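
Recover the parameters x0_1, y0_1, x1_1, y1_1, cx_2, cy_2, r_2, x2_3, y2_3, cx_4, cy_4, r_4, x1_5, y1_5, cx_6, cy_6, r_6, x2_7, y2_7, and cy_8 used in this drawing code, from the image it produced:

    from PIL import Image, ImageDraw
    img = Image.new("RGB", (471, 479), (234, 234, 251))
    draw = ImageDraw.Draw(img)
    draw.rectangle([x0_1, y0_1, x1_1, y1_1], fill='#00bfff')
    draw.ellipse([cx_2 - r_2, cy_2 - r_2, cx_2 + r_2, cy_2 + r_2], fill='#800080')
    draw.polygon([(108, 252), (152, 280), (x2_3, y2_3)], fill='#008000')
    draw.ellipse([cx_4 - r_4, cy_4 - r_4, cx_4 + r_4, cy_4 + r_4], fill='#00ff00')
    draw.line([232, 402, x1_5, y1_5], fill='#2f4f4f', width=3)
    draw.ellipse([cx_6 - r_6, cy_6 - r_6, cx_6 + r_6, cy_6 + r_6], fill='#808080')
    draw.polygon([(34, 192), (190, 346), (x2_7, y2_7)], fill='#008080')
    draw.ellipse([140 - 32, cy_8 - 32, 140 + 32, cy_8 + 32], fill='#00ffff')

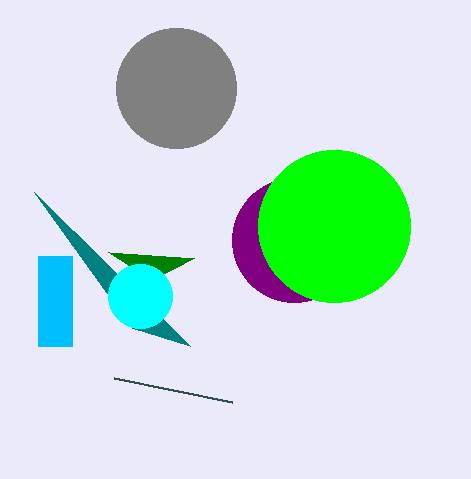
x0_1 = 38, y0_1 = 256, x1_1 = 72, y1_1 = 346, cx_2 = 294, cy_2 = 240, r_2 = 62, x2_3 = 194, y2_3 = 258, cx_4 = 334, cy_4 = 226, r_4 = 76, x1_5 = 114, y1_5 = 378, cx_6 = 176, cy_6 = 88, r_6 = 60, x2_7 = 132, y2_7 = 328, cy_8 = 296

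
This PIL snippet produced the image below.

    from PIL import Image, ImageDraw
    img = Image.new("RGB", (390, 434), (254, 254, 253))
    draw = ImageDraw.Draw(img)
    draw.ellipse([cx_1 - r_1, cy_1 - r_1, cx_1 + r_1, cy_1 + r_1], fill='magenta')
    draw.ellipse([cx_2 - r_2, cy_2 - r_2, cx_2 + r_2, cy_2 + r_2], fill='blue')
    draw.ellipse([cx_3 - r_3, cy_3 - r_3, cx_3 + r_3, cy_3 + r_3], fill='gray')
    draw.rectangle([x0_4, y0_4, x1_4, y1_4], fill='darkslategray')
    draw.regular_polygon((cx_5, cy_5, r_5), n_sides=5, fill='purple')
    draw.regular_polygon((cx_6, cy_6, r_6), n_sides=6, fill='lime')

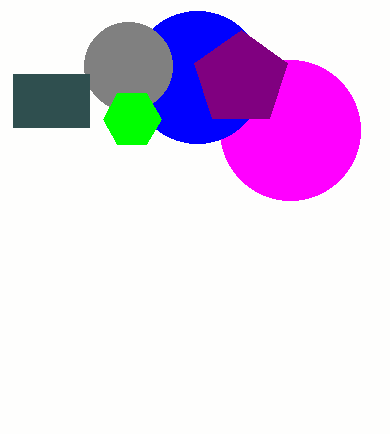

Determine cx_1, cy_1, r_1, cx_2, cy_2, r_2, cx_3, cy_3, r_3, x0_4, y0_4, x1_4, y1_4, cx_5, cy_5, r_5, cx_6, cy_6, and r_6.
cx_1 = 290, cy_1 = 130, r_1 = 70, cx_2 = 197, cy_2 = 77, r_2 = 66, cx_3 = 128, cy_3 = 66, r_3 = 44, x0_4 = 13, y0_4 = 74, x1_4 = 89, y1_4 = 127, cx_5 = 241, cy_5 = 79, r_5 = 49, cx_6 = 132, cy_6 = 119, r_6 = 29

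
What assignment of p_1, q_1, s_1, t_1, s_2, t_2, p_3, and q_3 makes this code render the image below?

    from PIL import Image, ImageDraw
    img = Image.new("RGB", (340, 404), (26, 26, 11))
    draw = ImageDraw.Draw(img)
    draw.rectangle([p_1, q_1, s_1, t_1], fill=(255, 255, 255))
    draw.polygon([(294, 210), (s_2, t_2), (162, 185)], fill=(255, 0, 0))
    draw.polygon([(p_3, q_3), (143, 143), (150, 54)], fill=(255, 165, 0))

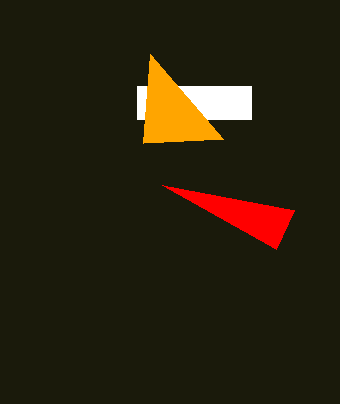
p_1 = 137
q_1 = 86
s_1 = 251
t_1 = 119
s_2 = 276
t_2 = 249
p_3 = 223
q_3 = 139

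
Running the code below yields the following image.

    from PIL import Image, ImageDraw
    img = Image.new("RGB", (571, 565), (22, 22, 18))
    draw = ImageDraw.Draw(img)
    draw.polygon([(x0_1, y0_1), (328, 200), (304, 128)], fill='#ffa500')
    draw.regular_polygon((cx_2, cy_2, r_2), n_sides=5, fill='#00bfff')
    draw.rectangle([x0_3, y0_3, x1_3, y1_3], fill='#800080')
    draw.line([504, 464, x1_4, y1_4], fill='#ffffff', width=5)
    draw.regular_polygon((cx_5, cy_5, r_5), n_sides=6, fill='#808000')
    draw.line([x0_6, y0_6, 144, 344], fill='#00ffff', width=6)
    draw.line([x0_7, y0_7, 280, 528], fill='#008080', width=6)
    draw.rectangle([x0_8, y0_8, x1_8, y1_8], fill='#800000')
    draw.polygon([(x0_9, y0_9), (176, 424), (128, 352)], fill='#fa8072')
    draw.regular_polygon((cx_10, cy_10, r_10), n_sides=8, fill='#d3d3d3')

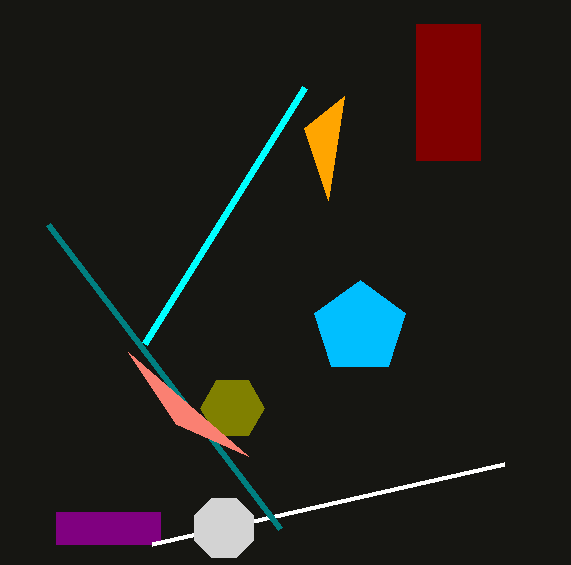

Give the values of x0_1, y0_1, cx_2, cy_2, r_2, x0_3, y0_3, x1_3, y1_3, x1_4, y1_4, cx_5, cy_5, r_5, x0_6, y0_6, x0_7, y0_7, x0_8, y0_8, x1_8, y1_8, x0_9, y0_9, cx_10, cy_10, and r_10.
x0_1 = 344, y0_1 = 96, cx_2 = 360, cy_2 = 328, r_2 = 48, x0_3 = 56, y0_3 = 512, x1_3 = 160, y1_3 = 544, x1_4 = 152, y1_4 = 544, cx_5 = 232, cy_5 = 408, r_5 = 32, x0_6 = 304, y0_6 = 88, x0_7 = 48, y0_7 = 224, x0_8 = 416, y0_8 = 24, x1_8 = 480, y1_8 = 160, x0_9 = 248, y0_9 = 456, cx_10 = 224, cy_10 = 528, r_10 = 32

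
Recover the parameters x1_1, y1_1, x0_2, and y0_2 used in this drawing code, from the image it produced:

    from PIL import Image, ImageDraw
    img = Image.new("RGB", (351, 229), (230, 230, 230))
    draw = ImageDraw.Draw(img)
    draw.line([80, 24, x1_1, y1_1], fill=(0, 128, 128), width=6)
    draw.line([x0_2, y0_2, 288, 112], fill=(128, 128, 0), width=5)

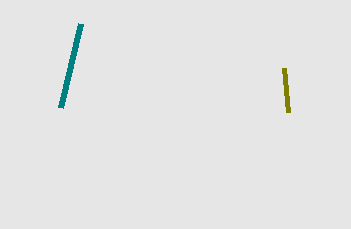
x1_1 = 60
y1_1 = 108
x0_2 = 284
y0_2 = 68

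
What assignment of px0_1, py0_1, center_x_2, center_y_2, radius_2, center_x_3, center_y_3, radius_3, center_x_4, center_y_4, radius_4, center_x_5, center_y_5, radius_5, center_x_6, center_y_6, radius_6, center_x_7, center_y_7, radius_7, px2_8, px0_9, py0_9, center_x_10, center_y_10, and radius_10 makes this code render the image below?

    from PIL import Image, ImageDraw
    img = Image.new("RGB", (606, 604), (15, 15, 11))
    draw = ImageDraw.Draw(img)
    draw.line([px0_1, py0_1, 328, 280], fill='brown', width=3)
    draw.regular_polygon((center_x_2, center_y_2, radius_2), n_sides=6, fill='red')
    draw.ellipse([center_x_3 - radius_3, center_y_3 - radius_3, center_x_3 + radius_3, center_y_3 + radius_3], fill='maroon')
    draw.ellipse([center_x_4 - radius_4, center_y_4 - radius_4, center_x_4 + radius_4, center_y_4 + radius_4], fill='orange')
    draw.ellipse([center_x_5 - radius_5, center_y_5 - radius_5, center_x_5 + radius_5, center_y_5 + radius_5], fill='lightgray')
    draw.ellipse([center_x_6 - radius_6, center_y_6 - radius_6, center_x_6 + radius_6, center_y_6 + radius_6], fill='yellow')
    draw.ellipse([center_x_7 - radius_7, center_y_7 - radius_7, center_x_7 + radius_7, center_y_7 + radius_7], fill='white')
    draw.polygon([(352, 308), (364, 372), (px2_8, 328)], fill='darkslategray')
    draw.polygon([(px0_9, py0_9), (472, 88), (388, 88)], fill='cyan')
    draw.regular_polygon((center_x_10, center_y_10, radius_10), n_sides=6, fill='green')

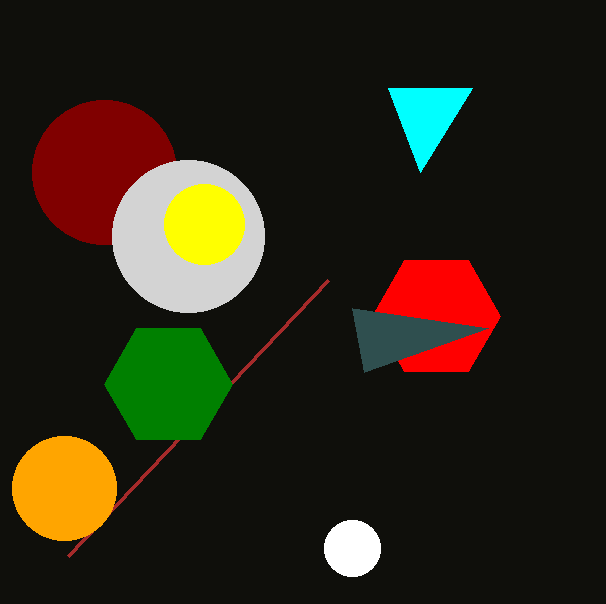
px0_1 = 68, py0_1 = 556, center_x_2 = 436, center_y_2 = 316, radius_2 = 64, center_x_3 = 104, center_y_3 = 172, radius_3 = 72, center_x_4 = 64, center_y_4 = 488, radius_4 = 52, center_x_5 = 188, center_y_5 = 236, radius_5 = 76, center_x_6 = 204, center_y_6 = 224, radius_6 = 40, center_x_7 = 352, center_y_7 = 548, radius_7 = 28, px2_8 = 488, px0_9 = 420, py0_9 = 172, center_x_10 = 168, center_y_10 = 384, radius_10 = 64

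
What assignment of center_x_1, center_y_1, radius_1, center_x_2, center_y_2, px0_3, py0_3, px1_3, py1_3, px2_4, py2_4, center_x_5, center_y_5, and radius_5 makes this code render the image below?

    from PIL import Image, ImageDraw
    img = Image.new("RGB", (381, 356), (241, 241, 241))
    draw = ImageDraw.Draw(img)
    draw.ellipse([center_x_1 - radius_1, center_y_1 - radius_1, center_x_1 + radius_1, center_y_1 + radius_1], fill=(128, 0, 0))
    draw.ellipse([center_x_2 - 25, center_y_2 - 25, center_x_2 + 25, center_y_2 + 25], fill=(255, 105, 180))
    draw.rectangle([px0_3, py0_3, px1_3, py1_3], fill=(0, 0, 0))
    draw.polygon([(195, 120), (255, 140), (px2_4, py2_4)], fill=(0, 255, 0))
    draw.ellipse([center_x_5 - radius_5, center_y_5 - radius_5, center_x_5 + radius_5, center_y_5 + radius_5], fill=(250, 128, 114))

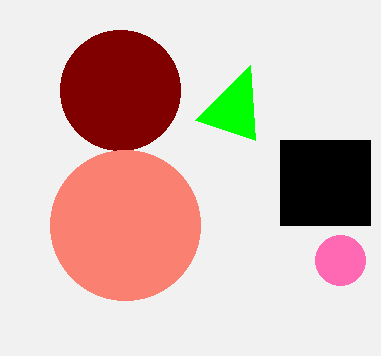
center_x_1 = 120, center_y_1 = 90, radius_1 = 60, center_x_2 = 340, center_y_2 = 260, px0_3 = 280, py0_3 = 140, px1_3 = 370, py1_3 = 225, px2_4 = 250, py2_4 = 65, center_x_5 = 125, center_y_5 = 225, radius_5 = 75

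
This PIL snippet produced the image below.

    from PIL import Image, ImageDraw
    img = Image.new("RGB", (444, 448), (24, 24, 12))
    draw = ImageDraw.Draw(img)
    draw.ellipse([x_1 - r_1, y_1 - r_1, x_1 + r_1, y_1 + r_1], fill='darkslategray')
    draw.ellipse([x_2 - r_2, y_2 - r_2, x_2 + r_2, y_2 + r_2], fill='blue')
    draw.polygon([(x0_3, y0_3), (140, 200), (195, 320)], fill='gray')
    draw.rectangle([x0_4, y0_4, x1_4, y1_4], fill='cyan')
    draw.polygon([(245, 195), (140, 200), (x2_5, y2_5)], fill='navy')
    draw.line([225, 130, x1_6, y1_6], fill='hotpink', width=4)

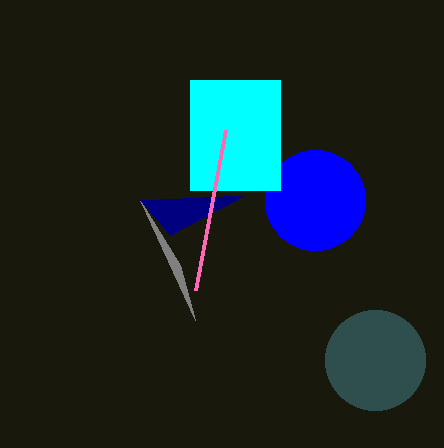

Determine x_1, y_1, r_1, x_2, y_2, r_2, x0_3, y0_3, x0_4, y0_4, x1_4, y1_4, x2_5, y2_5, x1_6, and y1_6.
x_1 = 375
y_1 = 360
r_1 = 50
x_2 = 315
y_2 = 200
r_2 = 50
x0_3 = 180
y0_3 = 265
x0_4 = 190
y0_4 = 80
x1_4 = 280
y1_4 = 190
x2_5 = 170
y2_5 = 235
x1_6 = 195
y1_6 = 290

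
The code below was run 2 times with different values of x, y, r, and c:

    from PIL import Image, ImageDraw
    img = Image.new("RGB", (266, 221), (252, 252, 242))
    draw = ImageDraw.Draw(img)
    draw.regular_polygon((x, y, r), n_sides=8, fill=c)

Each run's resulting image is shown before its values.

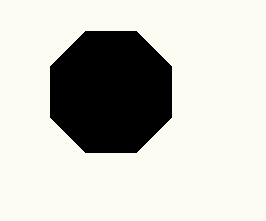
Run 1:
x = 111, y = 92, r = 66, c = 'black'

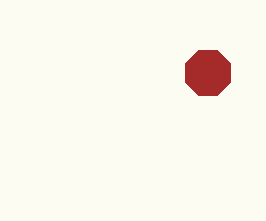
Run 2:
x = 208, y = 73, r = 24, c = 'brown'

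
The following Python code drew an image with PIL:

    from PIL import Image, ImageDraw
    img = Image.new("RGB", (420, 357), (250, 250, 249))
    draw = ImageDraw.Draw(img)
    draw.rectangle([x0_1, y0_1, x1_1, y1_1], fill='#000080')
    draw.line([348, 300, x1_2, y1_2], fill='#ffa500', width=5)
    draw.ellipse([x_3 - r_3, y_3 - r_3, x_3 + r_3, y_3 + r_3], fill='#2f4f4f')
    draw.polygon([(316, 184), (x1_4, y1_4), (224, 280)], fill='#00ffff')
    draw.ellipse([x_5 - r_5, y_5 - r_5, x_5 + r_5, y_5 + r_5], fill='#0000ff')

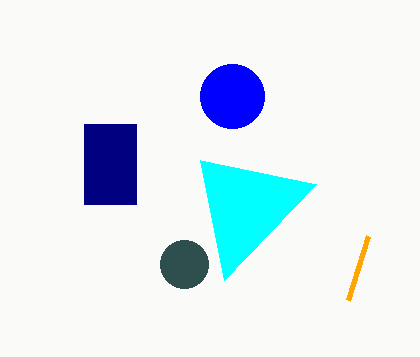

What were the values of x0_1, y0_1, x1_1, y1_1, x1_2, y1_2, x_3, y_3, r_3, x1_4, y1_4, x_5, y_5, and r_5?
x0_1 = 84
y0_1 = 124
x1_1 = 136
y1_1 = 204
x1_2 = 368
y1_2 = 236
x_3 = 184
y_3 = 264
r_3 = 24
x1_4 = 200
y1_4 = 160
x_5 = 232
y_5 = 96
r_5 = 32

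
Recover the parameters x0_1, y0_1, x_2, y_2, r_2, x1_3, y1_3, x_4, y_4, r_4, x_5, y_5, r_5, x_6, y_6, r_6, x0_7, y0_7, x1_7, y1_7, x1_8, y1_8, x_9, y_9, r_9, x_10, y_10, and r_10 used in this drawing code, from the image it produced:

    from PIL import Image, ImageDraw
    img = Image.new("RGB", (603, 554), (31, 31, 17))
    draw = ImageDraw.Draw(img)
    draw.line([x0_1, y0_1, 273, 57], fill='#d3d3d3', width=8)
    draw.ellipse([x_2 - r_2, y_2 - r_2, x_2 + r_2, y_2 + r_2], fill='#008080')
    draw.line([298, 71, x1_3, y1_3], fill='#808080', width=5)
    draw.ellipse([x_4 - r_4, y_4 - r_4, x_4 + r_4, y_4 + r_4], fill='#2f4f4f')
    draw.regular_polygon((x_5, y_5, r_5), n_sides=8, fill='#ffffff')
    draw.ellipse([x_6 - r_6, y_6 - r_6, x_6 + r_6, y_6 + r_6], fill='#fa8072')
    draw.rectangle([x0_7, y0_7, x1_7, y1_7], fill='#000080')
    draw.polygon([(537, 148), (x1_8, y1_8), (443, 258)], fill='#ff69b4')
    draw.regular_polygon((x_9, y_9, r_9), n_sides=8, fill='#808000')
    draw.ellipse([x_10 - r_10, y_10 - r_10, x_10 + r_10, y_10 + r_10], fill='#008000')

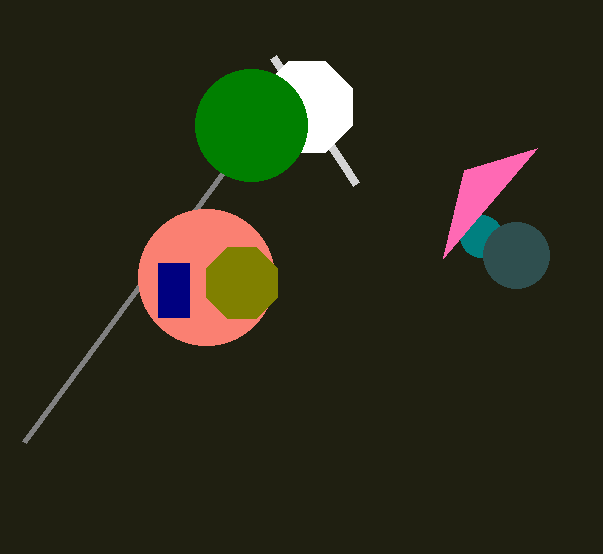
x0_1 = 356
y0_1 = 184
x_2 = 481
y_2 = 236
r_2 = 21
x1_3 = 24
y1_3 = 442
x_4 = 516
y_4 = 255
r_4 = 33
x_5 = 307
y_5 = 107
r_5 = 49
x_6 = 206
y_6 = 277
r_6 = 68
x0_7 = 158
y0_7 = 263
x1_7 = 189
y1_7 = 317
x1_8 = 464
y1_8 = 170
x_9 = 242
y_9 = 283
r_9 = 38
x_10 = 251
y_10 = 125
r_10 = 56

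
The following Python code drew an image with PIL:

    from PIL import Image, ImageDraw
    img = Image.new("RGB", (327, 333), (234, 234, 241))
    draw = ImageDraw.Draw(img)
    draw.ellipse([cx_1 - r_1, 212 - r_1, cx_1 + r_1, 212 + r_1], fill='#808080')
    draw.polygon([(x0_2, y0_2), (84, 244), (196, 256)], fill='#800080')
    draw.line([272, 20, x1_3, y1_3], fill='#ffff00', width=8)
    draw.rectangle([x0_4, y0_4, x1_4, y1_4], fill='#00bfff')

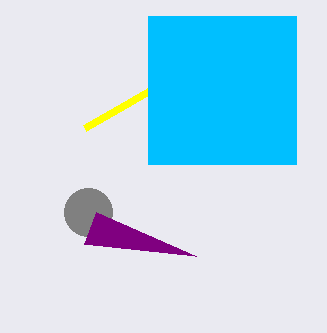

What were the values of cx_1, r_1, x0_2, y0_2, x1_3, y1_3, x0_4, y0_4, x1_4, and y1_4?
cx_1 = 88; r_1 = 24; x0_2 = 96; y0_2 = 212; x1_3 = 84; y1_3 = 128; x0_4 = 148; y0_4 = 16; x1_4 = 296; y1_4 = 164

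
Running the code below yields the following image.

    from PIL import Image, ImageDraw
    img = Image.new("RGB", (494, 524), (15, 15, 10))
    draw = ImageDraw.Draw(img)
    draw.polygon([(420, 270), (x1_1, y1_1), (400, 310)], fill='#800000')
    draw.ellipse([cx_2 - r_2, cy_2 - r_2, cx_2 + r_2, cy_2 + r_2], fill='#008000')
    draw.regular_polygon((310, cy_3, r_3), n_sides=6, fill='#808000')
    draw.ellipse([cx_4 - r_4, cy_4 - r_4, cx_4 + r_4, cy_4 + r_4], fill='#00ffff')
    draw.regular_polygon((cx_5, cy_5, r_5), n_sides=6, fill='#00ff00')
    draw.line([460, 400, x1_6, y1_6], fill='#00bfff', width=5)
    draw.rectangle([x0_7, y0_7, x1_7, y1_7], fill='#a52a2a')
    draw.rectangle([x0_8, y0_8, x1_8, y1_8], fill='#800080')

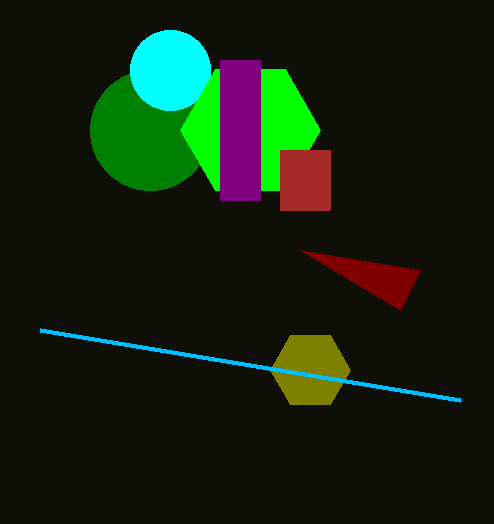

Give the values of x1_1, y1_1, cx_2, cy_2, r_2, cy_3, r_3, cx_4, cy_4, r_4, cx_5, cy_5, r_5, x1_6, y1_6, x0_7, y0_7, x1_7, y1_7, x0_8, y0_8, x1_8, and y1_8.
x1_1 = 300; y1_1 = 250; cx_2 = 150; cy_2 = 130; r_2 = 60; cy_3 = 370; r_3 = 40; cx_4 = 170; cy_4 = 70; r_4 = 40; cx_5 = 250; cy_5 = 130; r_5 = 70; x1_6 = 40; y1_6 = 330; x0_7 = 280; y0_7 = 150; x1_7 = 330; y1_7 = 210; x0_8 = 220; y0_8 = 60; x1_8 = 260; y1_8 = 200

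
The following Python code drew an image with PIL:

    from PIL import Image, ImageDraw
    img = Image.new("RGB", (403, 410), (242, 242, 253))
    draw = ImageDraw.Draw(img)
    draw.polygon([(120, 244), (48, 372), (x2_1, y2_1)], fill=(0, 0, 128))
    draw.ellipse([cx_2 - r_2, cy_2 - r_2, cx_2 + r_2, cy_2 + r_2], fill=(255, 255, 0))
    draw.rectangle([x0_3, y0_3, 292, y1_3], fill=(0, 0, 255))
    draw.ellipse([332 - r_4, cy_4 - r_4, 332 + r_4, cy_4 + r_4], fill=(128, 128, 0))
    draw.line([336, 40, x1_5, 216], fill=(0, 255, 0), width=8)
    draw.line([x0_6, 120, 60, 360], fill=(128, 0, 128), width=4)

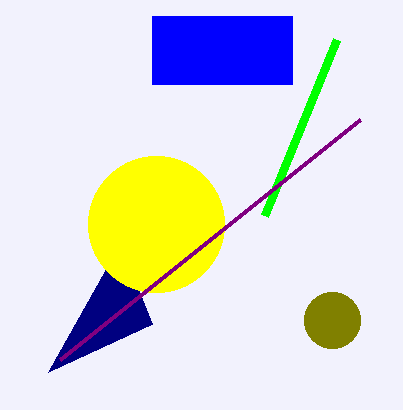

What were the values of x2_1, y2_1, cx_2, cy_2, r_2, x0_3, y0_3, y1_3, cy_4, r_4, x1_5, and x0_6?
x2_1 = 152
y2_1 = 324
cx_2 = 156
cy_2 = 224
r_2 = 68
x0_3 = 152
y0_3 = 16
y1_3 = 84
cy_4 = 320
r_4 = 28
x1_5 = 264
x0_6 = 360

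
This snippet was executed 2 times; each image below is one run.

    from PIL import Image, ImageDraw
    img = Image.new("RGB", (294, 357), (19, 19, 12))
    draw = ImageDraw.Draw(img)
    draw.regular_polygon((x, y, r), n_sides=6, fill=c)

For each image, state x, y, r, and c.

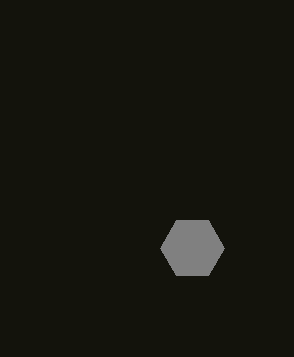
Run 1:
x = 192; y = 248; r = 32; c = 'gray'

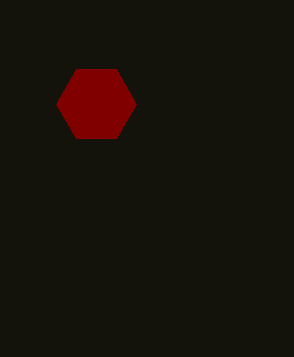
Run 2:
x = 96; y = 104; r = 40; c = 'maroon'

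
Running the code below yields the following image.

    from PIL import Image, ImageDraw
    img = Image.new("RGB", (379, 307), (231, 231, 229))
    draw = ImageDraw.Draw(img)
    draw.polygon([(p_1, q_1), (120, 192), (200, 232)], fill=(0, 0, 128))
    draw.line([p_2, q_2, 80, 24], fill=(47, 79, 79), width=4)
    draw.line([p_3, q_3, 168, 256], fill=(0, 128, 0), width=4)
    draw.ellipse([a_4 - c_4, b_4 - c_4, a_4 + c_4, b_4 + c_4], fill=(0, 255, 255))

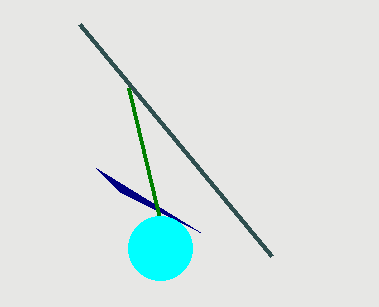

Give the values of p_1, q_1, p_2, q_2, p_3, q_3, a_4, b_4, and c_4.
p_1 = 96
q_1 = 168
p_2 = 272
q_2 = 256
p_3 = 128
q_3 = 88
a_4 = 160
b_4 = 248
c_4 = 32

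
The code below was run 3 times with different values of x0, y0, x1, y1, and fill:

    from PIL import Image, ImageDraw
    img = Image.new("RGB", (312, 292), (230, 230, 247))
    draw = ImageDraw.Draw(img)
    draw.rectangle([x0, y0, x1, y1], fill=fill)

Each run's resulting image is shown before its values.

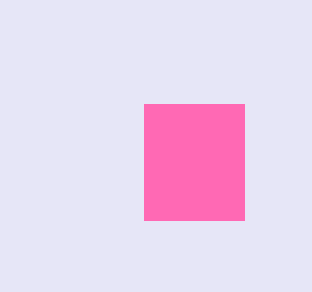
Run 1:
x0 = 144, y0 = 104, x1 = 244, y1 = 220, fill = 'hotpink'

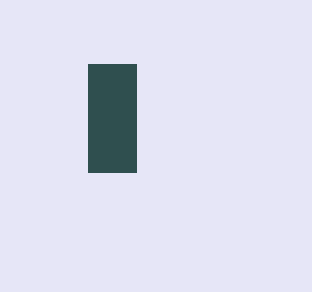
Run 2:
x0 = 88
y0 = 64
x1 = 136
y1 = 172
fill = 'darkslategray'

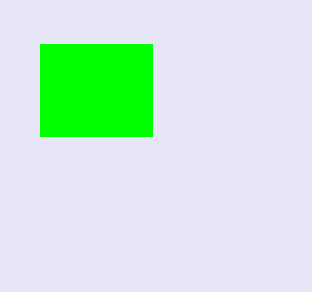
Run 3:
x0 = 40, y0 = 44, x1 = 152, y1 = 136, fill = 'lime'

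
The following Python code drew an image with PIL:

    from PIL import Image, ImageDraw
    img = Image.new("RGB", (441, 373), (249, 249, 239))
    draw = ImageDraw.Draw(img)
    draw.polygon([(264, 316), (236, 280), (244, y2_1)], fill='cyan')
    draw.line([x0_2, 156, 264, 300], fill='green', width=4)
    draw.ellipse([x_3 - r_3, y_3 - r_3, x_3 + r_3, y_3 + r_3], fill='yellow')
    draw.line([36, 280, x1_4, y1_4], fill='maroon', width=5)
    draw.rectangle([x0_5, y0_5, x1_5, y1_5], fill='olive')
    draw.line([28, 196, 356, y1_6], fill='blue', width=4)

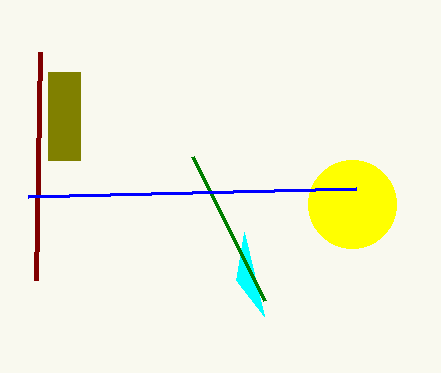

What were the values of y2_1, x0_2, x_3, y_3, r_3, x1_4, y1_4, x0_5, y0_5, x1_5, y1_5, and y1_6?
y2_1 = 232
x0_2 = 192
x_3 = 352
y_3 = 204
r_3 = 44
x1_4 = 40
y1_4 = 52
x0_5 = 48
y0_5 = 72
x1_5 = 80
y1_5 = 160
y1_6 = 188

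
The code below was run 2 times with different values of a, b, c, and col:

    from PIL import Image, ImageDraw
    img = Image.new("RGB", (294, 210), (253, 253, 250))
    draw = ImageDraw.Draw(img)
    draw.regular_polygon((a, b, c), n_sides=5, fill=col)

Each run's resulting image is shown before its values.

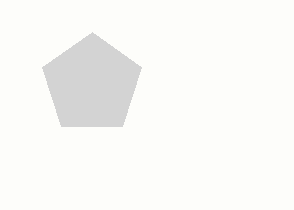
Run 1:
a = 92
b = 84
c = 52
col = 'lightgray'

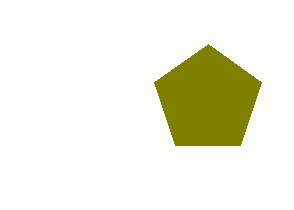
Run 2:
a = 208
b = 100
c = 56
col = 'olive'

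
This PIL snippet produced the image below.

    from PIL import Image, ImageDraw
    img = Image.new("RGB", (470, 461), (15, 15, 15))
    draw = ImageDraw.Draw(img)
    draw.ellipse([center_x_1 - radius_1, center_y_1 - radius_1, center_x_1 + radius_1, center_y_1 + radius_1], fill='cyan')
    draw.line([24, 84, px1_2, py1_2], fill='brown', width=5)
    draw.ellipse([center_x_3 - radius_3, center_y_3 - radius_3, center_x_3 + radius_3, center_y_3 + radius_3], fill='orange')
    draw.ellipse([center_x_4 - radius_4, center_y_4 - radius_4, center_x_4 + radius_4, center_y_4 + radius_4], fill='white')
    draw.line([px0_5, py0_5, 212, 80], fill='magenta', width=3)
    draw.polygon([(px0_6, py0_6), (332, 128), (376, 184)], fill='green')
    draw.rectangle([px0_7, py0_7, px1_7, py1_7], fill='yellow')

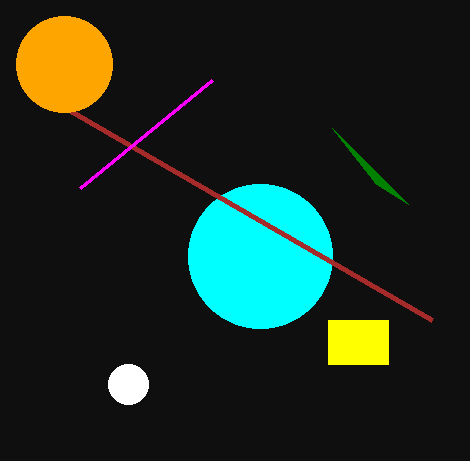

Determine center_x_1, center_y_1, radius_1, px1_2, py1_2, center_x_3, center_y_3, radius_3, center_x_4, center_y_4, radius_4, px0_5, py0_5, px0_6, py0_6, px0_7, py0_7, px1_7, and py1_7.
center_x_1 = 260; center_y_1 = 256; radius_1 = 72; px1_2 = 432; py1_2 = 320; center_x_3 = 64; center_y_3 = 64; radius_3 = 48; center_x_4 = 128; center_y_4 = 384; radius_4 = 20; px0_5 = 80; py0_5 = 188; px0_6 = 408; py0_6 = 204; px0_7 = 328; py0_7 = 320; px1_7 = 388; py1_7 = 364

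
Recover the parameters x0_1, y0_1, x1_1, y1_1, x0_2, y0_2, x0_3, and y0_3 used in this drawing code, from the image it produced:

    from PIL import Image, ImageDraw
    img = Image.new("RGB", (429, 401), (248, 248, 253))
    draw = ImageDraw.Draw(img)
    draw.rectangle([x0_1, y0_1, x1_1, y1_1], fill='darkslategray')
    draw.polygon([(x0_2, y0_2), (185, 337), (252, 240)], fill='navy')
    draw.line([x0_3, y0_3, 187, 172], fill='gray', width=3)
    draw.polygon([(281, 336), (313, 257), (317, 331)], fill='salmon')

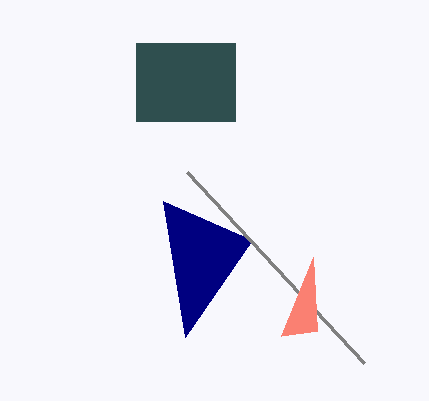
x0_1 = 136; y0_1 = 43; x1_1 = 235; y1_1 = 121; x0_2 = 163; y0_2 = 201; x0_3 = 364; y0_3 = 363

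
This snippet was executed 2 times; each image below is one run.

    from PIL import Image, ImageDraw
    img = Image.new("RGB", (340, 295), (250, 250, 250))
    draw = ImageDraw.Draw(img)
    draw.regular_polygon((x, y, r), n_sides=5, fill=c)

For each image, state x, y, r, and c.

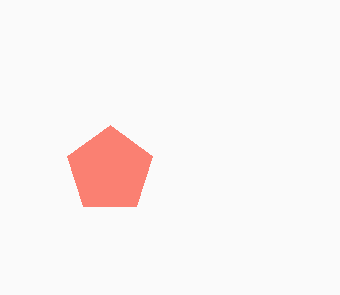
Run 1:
x = 110, y = 170, r = 45, c = 'salmon'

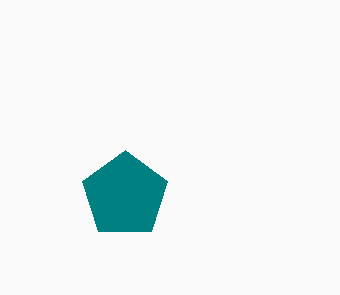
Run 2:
x = 125; y = 195; r = 45; c = 'teal'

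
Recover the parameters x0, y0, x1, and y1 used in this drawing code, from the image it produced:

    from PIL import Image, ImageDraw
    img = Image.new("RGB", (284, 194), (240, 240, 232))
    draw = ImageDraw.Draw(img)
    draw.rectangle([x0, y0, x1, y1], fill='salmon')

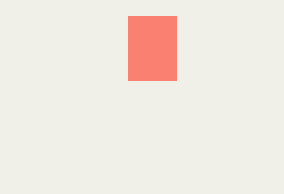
x0 = 128
y0 = 16
x1 = 176
y1 = 80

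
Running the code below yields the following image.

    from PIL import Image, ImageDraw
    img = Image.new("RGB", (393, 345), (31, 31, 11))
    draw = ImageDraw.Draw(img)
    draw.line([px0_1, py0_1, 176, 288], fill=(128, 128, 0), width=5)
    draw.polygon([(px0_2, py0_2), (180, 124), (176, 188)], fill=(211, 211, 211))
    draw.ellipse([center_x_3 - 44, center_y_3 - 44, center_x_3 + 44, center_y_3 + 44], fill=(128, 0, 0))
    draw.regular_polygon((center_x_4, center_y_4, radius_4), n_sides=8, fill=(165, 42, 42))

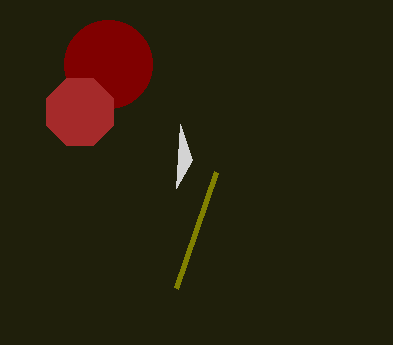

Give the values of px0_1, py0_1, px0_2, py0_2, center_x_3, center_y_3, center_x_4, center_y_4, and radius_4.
px0_1 = 216
py0_1 = 172
px0_2 = 192
py0_2 = 160
center_x_3 = 108
center_y_3 = 64
center_x_4 = 80
center_y_4 = 112
radius_4 = 36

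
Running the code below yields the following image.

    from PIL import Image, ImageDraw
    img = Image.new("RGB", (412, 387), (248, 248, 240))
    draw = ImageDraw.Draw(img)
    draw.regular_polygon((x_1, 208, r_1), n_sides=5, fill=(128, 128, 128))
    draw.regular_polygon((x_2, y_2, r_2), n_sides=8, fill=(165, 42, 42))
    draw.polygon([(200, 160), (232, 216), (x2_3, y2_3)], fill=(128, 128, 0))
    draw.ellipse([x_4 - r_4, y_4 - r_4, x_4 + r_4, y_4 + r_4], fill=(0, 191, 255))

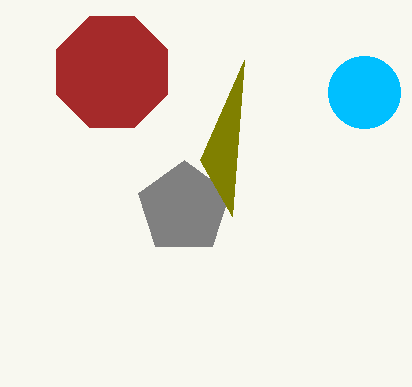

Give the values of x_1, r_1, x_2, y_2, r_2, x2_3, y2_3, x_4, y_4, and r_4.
x_1 = 184
r_1 = 48
x_2 = 112
y_2 = 72
r_2 = 60
x2_3 = 244
y2_3 = 60
x_4 = 364
y_4 = 92
r_4 = 36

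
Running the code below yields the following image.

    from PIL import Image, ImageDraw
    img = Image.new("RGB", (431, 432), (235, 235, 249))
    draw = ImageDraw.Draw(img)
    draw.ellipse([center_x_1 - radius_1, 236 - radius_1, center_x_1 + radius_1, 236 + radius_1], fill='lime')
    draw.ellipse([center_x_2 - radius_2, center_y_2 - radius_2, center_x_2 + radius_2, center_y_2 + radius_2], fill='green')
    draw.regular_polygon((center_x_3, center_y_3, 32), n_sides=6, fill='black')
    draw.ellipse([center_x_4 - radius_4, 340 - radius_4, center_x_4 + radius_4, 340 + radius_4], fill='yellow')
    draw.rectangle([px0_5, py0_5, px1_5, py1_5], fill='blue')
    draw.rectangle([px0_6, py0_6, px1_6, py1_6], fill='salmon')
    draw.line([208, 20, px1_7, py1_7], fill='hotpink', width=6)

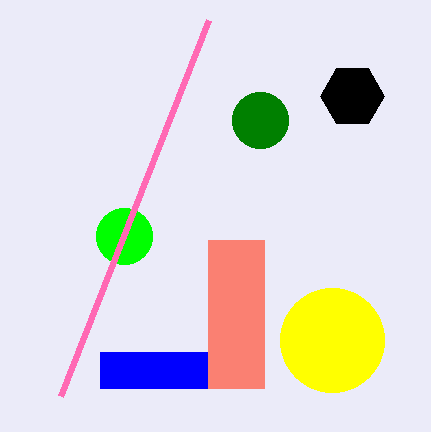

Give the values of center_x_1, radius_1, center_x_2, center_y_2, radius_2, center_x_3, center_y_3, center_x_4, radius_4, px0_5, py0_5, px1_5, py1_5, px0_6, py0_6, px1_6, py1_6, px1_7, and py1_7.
center_x_1 = 124
radius_1 = 28
center_x_2 = 260
center_y_2 = 120
radius_2 = 28
center_x_3 = 352
center_y_3 = 96
center_x_4 = 332
radius_4 = 52
px0_5 = 100
py0_5 = 352
px1_5 = 208
py1_5 = 388
px0_6 = 208
py0_6 = 240
px1_6 = 264
py1_6 = 388
px1_7 = 60
py1_7 = 396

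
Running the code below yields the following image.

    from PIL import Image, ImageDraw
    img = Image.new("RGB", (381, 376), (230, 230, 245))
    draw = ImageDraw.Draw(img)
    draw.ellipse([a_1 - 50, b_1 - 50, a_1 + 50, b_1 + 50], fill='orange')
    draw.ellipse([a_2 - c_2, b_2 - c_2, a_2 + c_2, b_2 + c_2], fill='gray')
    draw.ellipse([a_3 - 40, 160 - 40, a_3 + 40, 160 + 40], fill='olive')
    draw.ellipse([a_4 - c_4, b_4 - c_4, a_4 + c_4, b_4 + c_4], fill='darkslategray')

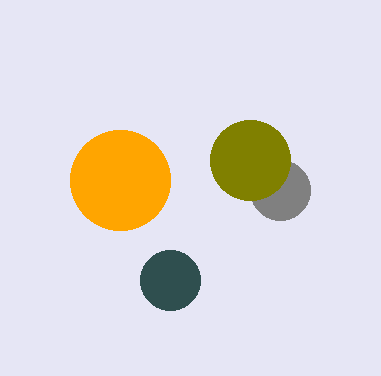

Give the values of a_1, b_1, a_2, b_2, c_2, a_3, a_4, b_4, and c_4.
a_1 = 120
b_1 = 180
a_2 = 280
b_2 = 190
c_2 = 30
a_3 = 250
a_4 = 170
b_4 = 280
c_4 = 30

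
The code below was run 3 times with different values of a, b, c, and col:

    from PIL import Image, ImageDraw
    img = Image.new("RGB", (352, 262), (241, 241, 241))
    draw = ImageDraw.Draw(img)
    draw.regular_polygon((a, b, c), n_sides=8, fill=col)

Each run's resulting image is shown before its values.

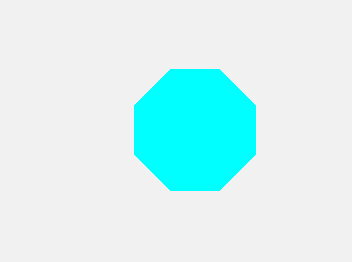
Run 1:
a = 195
b = 130
c = 65
col = 'cyan'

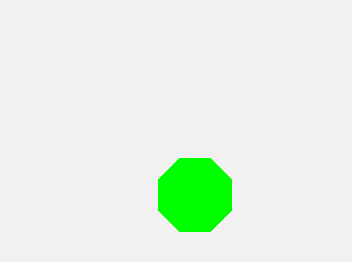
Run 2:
a = 195, b = 195, c = 40, col = 'lime'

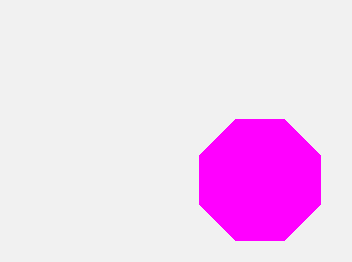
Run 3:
a = 260; b = 180; c = 65; col = 'magenta'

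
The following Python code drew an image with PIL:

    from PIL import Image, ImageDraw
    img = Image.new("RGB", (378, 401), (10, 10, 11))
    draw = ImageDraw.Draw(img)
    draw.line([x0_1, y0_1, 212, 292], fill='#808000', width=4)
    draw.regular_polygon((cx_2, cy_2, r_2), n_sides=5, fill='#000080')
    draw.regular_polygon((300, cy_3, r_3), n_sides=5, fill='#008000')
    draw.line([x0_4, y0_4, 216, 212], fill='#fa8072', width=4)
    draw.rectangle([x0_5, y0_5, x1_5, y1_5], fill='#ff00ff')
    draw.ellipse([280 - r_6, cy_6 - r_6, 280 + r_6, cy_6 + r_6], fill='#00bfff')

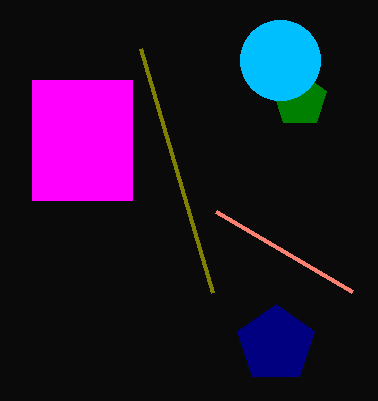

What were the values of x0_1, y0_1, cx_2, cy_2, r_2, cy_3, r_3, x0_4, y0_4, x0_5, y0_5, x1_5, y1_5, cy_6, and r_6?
x0_1 = 140; y0_1 = 48; cx_2 = 276; cy_2 = 344; r_2 = 40; cy_3 = 100; r_3 = 28; x0_4 = 352; y0_4 = 292; x0_5 = 32; y0_5 = 80; x1_5 = 132; y1_5 = 200; cy_6 = 60; r_6 = 40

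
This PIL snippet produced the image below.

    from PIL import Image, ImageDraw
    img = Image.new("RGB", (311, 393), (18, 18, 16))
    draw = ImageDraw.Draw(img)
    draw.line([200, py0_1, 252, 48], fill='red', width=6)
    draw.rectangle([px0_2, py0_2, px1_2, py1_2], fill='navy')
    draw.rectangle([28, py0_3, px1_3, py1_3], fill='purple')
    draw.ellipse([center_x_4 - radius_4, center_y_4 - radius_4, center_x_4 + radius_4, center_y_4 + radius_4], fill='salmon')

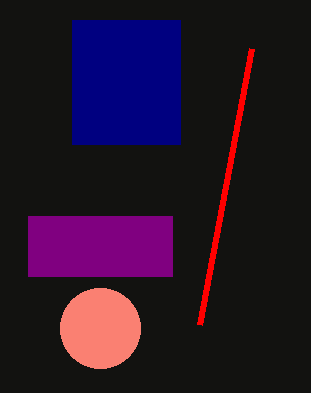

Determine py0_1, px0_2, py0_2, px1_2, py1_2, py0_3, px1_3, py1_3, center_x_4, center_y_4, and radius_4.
py0_1 = 324
px0_2 = 72
py0_2 = 20
px1_2 = 180
py1_2 = 144
py0_3 = 216
px1_3 = 172
py1_3 = 276
center_x_4 = 100
center_y_4 = 328
radius_4 = 40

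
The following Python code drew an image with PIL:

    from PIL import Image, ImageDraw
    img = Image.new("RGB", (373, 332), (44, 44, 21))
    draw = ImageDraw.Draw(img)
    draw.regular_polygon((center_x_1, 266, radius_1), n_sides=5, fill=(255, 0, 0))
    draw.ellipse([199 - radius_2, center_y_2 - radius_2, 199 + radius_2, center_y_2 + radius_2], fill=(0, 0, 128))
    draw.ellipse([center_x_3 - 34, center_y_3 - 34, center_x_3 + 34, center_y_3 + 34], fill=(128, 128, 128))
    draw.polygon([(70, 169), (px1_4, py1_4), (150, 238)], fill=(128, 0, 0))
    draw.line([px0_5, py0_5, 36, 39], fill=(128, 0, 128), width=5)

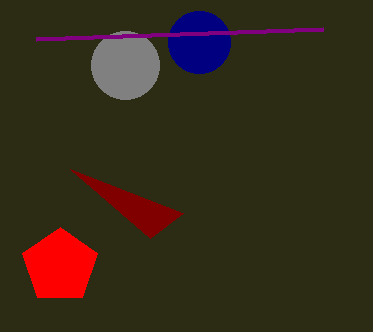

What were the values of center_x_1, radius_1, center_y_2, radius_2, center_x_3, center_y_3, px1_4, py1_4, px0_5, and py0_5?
center_x_1 = 60
radius_1 = 39
center_y_2 = 42
radius_2 = 31
center_x_3 = 125
center_y_3 = 65
px1_4 = 183
py1_4 = 213
px0_5 = 323
py0_5 = 29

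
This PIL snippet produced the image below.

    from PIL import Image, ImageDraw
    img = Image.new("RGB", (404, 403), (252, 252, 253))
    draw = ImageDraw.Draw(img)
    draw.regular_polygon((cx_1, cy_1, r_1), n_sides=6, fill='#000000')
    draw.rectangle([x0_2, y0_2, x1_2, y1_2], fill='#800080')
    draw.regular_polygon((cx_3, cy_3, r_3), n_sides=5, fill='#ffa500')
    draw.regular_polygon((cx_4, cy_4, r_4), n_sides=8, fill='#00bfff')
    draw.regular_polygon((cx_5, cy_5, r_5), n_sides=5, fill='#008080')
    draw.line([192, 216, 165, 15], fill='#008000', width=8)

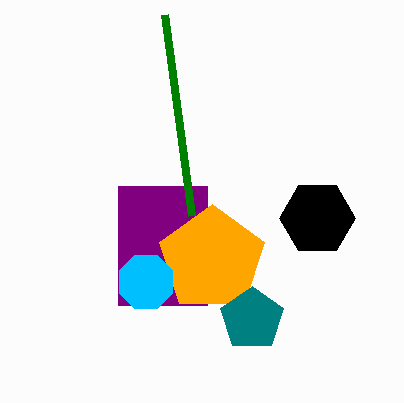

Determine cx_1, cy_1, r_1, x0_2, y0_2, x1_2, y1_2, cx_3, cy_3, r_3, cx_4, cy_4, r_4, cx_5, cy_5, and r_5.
cx_1 = 317
cy_1 = 218
r_1 = 38
x0_2 = 118
y0_2 = 186
x1_2 = 207
y1_2 = 305
cx_3 = 212
cy_3 = 259
r_3 = 55
cx_4 = 146
cy_4 = 282
r_4 = 29
cx_5 = 252
cy_5 = 319
r_5 = 33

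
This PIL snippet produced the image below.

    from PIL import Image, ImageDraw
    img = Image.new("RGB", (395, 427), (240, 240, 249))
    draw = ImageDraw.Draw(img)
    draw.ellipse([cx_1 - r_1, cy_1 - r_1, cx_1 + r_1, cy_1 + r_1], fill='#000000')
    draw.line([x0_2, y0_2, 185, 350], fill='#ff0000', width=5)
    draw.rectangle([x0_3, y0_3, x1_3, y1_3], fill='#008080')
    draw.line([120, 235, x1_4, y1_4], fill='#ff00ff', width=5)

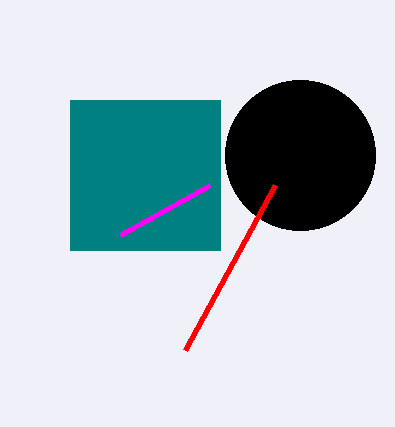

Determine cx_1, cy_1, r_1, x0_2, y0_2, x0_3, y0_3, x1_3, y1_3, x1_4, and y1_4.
cx_1 = 300
cy_1 = 155
r_1 = 75
x0_2 = 275
y0_2 = 185
x0_3 = 70
y0_3 = 100
x1_3 = 220
y1_3 = 250
x1_4 = 210
y1_4 = 185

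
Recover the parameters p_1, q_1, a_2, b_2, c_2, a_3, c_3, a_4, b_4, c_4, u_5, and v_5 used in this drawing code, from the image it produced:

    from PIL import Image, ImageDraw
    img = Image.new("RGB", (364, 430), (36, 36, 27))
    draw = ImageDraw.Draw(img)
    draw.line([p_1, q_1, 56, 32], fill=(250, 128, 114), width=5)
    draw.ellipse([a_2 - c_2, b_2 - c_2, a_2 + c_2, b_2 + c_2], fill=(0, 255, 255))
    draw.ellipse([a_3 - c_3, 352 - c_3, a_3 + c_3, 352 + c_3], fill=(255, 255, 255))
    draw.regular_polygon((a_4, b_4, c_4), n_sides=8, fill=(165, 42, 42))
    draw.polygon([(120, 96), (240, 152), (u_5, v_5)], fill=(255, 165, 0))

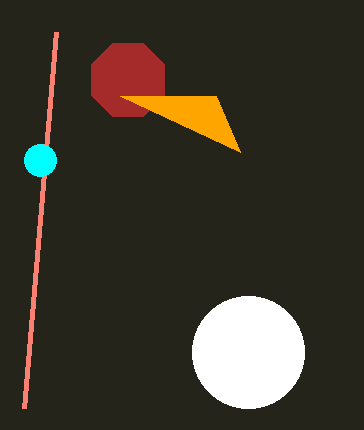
p_1 = 24, q_1 = 408, a_2 = 40, b_2 = 160, c_2 = 16, a_3 = 248, c_3 = 56, a_4 = 128, b_4 = 80, c_4 = 40, u_5 = 216, v_5 = 96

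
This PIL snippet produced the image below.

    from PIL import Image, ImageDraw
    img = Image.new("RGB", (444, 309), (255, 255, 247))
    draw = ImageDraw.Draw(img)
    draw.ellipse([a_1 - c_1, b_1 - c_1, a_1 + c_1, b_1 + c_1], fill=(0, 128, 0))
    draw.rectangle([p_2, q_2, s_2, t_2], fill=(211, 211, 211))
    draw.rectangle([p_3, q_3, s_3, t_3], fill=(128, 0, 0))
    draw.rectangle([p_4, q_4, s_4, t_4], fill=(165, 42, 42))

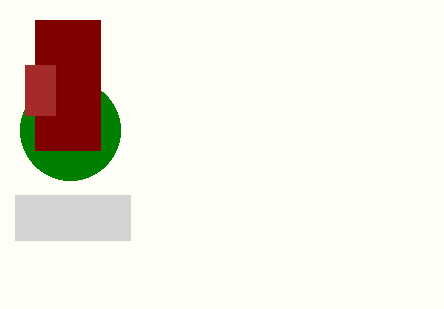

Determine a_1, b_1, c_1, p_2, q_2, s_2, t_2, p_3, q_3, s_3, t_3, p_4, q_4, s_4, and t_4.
a_1 = 70, b_1 = 130, c_1 = 50, p_2 = 15, q_2 = 195, s_2 = 130, t_2 = 240, p_3 = 35, q_3 = 20, s_3 = 100, t_3 = 150, p_4 = 25, q_4 = 65, s_4 = 55, t_4 = 115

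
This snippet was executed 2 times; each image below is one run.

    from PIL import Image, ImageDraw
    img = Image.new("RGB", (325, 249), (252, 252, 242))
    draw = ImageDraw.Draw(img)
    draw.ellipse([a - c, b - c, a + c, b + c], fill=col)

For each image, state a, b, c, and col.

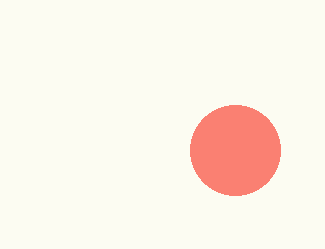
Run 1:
a = 235
b = 150
c = 45
col = 'salmon'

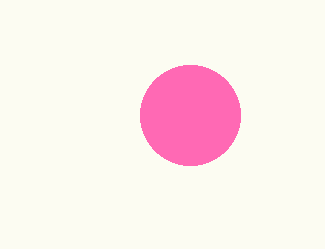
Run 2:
a = 190; b = 115; c = 50; col = 'hotpink'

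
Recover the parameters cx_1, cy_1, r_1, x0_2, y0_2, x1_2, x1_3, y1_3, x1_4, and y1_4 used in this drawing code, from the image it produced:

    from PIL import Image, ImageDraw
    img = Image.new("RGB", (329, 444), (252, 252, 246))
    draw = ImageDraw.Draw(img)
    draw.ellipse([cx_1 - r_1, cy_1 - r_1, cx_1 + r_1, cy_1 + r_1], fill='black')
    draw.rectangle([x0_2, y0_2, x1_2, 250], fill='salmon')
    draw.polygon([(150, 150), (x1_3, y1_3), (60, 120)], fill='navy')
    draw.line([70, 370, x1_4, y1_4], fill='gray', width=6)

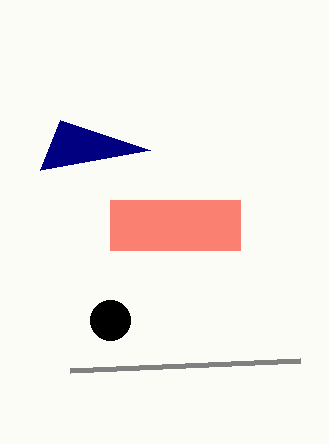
cx_1 = 110
cy_1 = 320
r_1 = 20
x0_2 = 110
y0_2 = 200
x1_2 = 240
x1_3 = 40
y1_3 = 170
x1_4 = 300
y1_4 = 360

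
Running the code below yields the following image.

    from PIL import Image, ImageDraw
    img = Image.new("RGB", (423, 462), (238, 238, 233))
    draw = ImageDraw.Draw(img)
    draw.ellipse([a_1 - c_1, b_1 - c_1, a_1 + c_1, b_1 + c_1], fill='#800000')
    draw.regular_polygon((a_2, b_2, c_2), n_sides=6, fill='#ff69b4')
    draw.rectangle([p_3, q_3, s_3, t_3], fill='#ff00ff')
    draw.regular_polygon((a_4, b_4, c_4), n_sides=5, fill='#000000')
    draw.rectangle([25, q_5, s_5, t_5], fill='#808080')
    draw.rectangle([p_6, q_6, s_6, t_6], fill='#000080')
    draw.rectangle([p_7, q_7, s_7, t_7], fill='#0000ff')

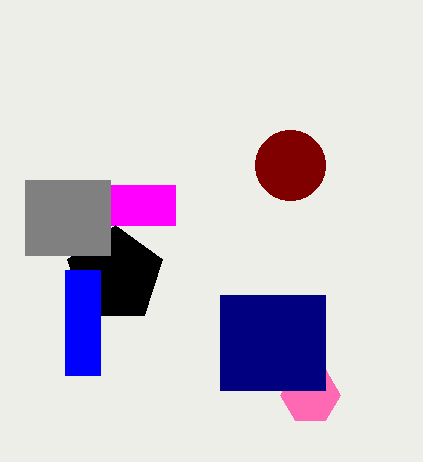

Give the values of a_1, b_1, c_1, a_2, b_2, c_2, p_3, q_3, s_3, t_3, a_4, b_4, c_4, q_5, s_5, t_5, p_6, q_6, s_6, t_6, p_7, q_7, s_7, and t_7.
a_1 = 290, b_1 = 165, c_1 = 35, a_2 = 310, b_2 = 395, c_2 = 30, p_3 = 25, q_3 = 185, s_3 = 175, t_3 = 225, a_4 = 115, b_4 = 275, c_4 = 50, q_5 = 180, s_5 = 110, t_5 = 255, p_6 = 220, q_6 = 295, s_6 = 325, t_6 = 390, p_7 = 65, q_7 = 270, s_7 = 100, t_7 = 375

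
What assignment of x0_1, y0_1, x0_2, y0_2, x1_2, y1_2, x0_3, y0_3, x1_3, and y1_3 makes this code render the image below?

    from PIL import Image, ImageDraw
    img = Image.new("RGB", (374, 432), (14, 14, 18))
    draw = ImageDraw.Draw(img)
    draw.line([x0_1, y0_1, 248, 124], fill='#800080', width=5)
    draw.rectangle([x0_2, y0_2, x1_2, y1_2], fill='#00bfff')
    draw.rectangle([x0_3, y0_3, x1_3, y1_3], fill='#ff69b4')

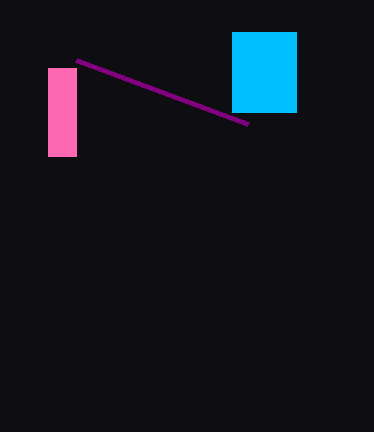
x0_1 = 76, y0_1 = 60, x0_2 = 232, y0_2 = 32, x1_2 = 296, y1_2 = 112, x0_3 = 48, y0_3 = 68, x1_3 = 76, y1_3 = 156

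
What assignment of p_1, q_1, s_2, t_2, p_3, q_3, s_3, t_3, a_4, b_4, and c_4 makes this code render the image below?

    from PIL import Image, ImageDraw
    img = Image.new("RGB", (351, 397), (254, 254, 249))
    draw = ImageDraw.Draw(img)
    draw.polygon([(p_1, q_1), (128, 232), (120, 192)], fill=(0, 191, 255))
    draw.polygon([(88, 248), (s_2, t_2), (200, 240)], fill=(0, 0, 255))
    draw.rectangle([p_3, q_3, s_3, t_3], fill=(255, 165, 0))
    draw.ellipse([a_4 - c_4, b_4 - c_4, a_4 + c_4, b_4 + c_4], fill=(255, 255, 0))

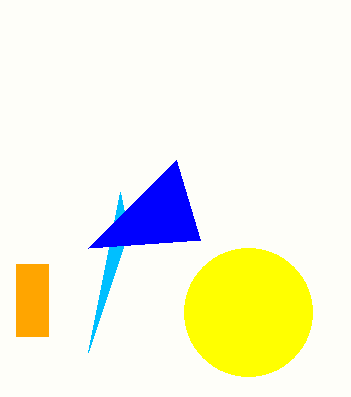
p_1 = 88; q_1 = 352; s_2 = 176; t_2 = 160; p_3 = 16; q_3 = 264; s_3 = 48; t_3 = 336; a_4 = 248; b_4 = 312; c_4 = 64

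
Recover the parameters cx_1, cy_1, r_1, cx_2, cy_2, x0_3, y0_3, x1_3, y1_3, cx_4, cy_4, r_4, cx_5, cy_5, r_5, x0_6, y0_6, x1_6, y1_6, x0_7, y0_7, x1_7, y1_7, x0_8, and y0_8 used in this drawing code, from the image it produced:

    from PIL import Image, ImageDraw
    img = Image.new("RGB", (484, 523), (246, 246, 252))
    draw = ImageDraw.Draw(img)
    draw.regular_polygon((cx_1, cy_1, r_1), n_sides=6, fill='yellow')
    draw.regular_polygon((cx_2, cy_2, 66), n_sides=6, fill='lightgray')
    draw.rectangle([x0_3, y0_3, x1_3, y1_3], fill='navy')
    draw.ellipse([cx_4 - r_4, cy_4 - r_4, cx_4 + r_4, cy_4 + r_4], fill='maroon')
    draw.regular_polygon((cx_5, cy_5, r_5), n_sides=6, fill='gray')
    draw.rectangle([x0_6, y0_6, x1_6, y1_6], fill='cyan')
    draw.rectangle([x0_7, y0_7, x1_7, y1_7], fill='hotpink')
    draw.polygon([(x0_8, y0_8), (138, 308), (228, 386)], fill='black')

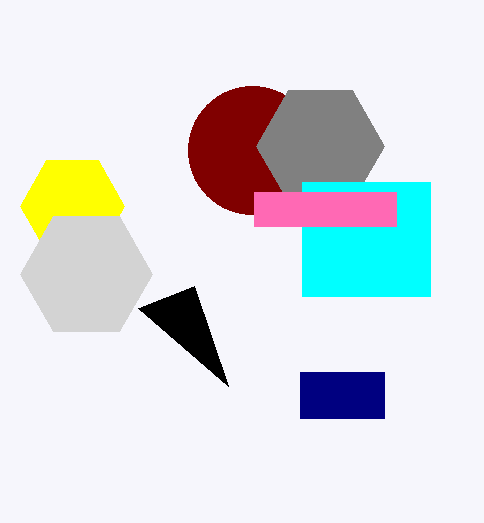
cx_1 = 72, cy_1 = 206, r_1 = 52, cx_2 = 86, cy_2 = 274, x0_3 = 300, y0_3 = 372, x1_3 = 384, y1_3 = 418, cx_4 = 252, cy_4 = 150, r_4 = 64, cx_5 = 320, cy_5 = 146, r_5 = 64, x0_6 = 302, y0_6 = 182, x1_6 = 430, y1_6 = 296, x0_7 = 254, y0_7 = 192, x1_7 = 396, y1_7 = 226, x0_8 = 194, y0_8 = 286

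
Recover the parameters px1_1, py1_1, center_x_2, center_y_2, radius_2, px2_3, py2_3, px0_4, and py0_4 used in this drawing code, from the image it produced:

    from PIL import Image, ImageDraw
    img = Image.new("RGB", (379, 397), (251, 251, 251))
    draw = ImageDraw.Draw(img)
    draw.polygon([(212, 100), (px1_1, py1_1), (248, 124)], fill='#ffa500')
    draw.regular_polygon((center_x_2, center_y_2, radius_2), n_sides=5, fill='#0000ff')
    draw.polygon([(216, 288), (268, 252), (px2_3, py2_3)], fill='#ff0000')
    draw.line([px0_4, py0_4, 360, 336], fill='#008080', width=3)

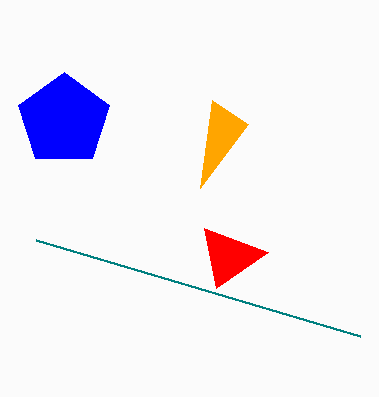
px1_1 = 200; py1_1 = 188; center_x_2 = 64; center_y_2 = 120; radius_2 = 48; px2_3 = 204; py2_3 = 228; px0_4 = 36; py0_4 = 240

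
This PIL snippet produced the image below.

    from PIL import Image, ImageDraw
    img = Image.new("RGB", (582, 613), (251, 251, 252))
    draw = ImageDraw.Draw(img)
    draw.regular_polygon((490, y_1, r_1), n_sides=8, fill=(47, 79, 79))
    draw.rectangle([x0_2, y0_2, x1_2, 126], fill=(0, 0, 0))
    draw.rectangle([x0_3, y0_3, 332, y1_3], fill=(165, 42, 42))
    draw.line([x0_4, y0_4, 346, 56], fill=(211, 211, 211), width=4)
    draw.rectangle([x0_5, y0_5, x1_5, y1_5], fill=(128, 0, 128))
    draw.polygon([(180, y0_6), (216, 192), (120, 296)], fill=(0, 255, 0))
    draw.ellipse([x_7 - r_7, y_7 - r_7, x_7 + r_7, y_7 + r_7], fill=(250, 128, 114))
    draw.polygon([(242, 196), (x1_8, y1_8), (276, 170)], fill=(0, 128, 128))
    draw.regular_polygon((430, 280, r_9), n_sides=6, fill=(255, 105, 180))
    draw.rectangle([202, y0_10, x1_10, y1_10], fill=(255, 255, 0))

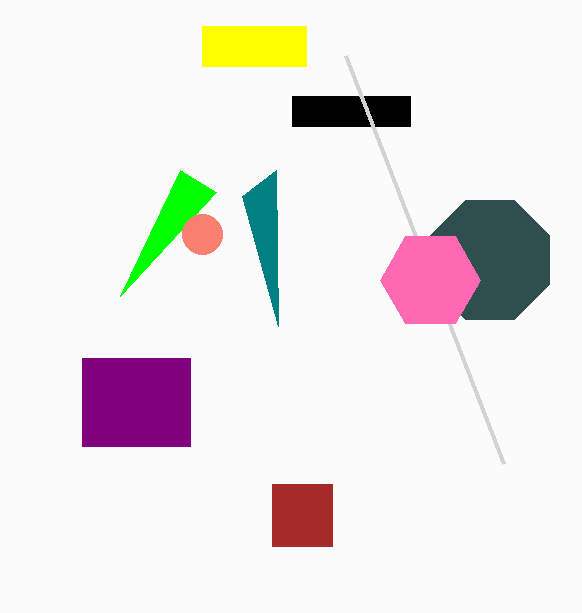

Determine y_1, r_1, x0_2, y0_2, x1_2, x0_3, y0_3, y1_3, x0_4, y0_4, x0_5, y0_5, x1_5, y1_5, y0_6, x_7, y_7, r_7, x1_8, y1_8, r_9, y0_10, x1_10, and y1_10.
y_1 = 260
r_1 = 64
x0_2 = 292
y0_2 = 96
x1_2 = 410
x0_3 = 272
y0_3 = 484
y1_3 = 546
x0_4 = 504
y0_4 = 464
x0_5 = 82
y0_5 = 358
x1_5 = 190
y1_5 = 446
y0_6 = 170
x_7 = 202
y_7 = 234
r_7 = 20
x1_8 = 278
y1_8 = 326
r_9 = 50
y0_10 = 26
x1_10 = 306
y1_10 = 66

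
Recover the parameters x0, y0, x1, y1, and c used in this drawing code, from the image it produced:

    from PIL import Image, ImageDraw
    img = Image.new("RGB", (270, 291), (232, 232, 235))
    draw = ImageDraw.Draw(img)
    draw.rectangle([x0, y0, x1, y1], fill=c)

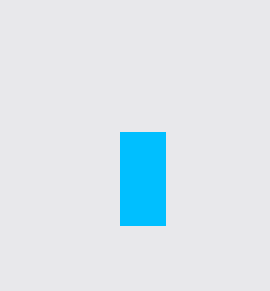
x0 = 120, y0 = 132, x1 = 165, y1 = 225, c = 'deepskyblue'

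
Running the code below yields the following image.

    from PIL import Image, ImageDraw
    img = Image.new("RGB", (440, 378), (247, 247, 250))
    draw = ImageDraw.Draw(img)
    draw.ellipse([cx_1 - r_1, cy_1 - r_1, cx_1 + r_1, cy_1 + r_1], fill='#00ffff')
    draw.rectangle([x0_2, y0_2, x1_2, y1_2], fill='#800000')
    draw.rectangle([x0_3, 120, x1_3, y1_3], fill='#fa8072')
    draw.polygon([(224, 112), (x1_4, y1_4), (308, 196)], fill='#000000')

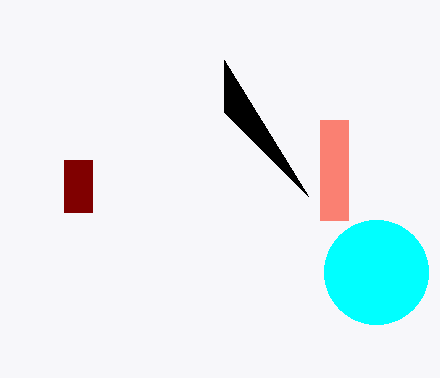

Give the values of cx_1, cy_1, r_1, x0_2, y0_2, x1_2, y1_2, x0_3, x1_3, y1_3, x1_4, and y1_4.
cx_1 = 376; cy_1 = 272; r_1 = 52; x0_2 = 64; y0_2 = 160; x1_2 = 92; y1_2 = 212; x0_3 = 320; x1_3 = 348; y1_3 = 220; x1_4 = 224; y1_4 = 60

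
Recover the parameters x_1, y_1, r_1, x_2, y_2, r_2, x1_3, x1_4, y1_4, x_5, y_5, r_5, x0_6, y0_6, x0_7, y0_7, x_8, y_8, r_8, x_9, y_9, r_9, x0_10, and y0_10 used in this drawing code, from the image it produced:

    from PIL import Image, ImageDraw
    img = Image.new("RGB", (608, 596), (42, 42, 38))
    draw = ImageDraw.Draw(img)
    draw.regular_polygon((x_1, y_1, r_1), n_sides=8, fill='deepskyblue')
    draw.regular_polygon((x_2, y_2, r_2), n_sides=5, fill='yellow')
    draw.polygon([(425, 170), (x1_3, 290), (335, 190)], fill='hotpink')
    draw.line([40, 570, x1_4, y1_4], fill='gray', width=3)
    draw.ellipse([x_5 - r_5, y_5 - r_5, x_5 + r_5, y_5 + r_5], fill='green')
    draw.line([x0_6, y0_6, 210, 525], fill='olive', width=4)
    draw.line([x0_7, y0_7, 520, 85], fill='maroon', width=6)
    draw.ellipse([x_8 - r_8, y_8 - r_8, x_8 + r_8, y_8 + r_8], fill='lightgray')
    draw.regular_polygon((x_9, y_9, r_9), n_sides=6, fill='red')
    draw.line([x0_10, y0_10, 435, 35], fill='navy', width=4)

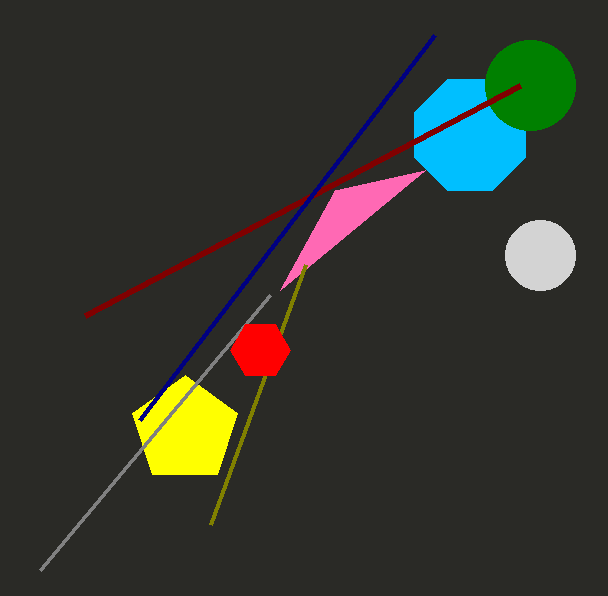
x_1 = 470; y_1 = 135; r_1 = 60; x_2 = 185; y_2 = 430; r_2 = 55; x1_3 = 280; x1_4 = 270; y1_4 = 295; x_5 = 530; y_5 = 85; r_5 = 45; x0_6 = 305; y0_6 = 265; x0_7 = 85; y0_7 = 315; x_8 = 540; y_8 = 255; r_8 = 35; x_9 = 260; y_9 = 350; r_9 = 30; x0_10 = 140; y0_10 = 420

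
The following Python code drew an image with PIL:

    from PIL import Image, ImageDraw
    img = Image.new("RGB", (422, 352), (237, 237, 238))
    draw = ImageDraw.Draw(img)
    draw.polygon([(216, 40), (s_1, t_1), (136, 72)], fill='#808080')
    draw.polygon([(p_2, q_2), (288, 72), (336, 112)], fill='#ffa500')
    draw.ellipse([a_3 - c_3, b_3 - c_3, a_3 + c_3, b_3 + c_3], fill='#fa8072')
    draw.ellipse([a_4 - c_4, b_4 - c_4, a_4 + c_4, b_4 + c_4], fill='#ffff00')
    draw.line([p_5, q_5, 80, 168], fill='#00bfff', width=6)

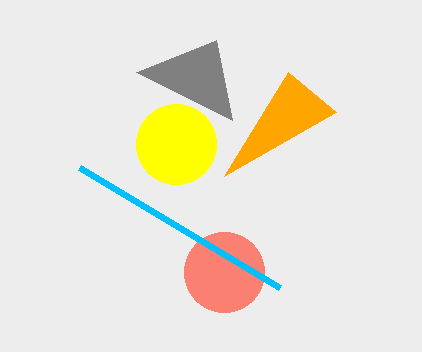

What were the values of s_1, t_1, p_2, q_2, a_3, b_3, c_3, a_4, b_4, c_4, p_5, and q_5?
s_1 = 232, t_1 = 120, p_2 = 224, q_2 = 176, a_3 = 224, b_3 = 272, c_3 = 40, a_4 = 176, b_4 = 144, c_4 = 40, p_5 = 280, q_5 = 288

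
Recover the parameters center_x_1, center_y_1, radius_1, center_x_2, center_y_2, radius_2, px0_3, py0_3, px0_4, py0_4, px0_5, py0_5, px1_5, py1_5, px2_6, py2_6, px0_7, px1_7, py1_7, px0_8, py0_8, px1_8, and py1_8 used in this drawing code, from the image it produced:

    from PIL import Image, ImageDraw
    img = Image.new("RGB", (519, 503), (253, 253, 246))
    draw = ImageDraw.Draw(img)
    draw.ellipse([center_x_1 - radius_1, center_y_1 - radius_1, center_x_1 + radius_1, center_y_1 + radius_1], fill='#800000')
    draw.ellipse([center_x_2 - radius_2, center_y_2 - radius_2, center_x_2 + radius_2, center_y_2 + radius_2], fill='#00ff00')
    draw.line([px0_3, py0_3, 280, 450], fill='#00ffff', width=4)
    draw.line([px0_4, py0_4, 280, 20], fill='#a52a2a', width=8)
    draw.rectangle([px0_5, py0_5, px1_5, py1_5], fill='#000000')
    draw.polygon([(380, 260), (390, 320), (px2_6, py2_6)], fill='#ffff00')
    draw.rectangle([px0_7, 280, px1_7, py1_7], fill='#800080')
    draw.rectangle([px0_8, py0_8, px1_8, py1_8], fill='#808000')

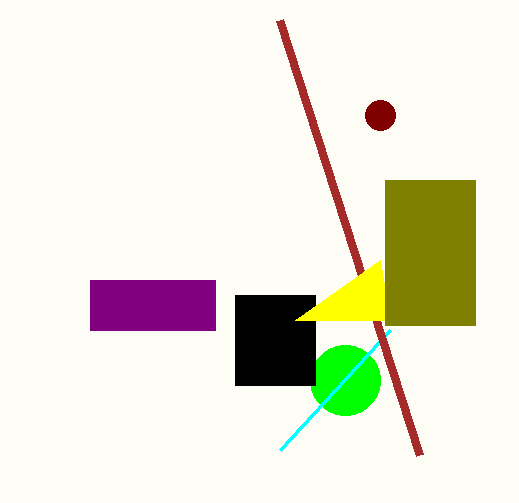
center_x_1 = 380
center_y_1 = 115
radius_1 = 15
center_x_2 = 345
center_y_2 = 380
radius_2 = 35
px0_3 = 390
py0_3 = 330
px0_4 = 420
py0_4 = 455
px0_5 = 235
py0_5 = 295
px1_5 = 315
py1_5 = 385
px2_6 = 295
py2_6 = 320
px0_7 = 90
px1_7 = 215
py1_7 = 330
px0_8 = 385
py0_8 = 180
px1_8 = 475
py1_8 = 325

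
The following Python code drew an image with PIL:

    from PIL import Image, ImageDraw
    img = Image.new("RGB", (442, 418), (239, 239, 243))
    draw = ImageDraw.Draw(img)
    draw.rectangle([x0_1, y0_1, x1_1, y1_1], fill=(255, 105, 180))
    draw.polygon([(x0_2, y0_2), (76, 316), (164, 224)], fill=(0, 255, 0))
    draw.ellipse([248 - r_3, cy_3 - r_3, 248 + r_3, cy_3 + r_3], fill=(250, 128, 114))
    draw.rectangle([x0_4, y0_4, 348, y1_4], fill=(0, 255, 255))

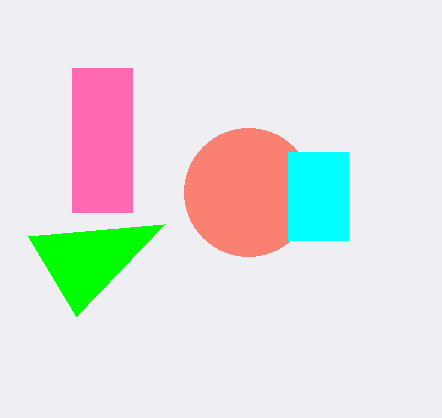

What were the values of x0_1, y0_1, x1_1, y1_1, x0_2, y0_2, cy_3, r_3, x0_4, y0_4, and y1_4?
x0_1 = 72; y0_1 = 68; x1_1 = 132; y1_1 = 212; x0_2 = 28; y0_2 = 236; cy_3 = 192; r_3 = 64; x0_4 = 288; y0_4 = 152; y1_4 = 240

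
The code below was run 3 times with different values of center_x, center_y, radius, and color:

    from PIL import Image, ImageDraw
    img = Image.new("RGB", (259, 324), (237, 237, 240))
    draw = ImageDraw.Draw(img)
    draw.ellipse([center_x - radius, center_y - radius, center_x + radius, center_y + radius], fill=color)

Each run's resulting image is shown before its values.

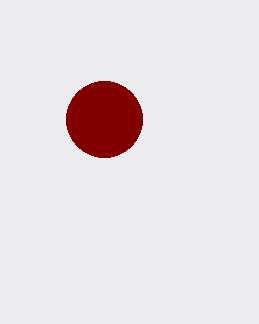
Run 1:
center_x = 104, center_y = 119, radius = 38, color = 'maroon'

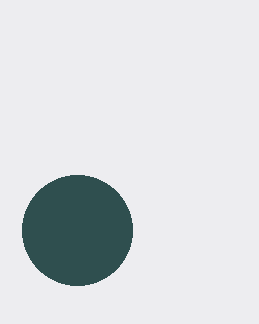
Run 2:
center_x = 77; center_y = 230; radius = 55; color = 'darkslategray'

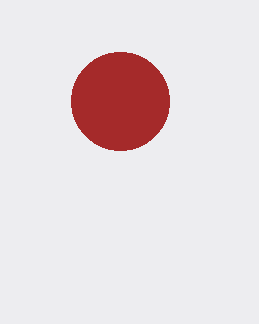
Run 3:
center_x = 120, center_y = 101, radius = 49, color = 'brown'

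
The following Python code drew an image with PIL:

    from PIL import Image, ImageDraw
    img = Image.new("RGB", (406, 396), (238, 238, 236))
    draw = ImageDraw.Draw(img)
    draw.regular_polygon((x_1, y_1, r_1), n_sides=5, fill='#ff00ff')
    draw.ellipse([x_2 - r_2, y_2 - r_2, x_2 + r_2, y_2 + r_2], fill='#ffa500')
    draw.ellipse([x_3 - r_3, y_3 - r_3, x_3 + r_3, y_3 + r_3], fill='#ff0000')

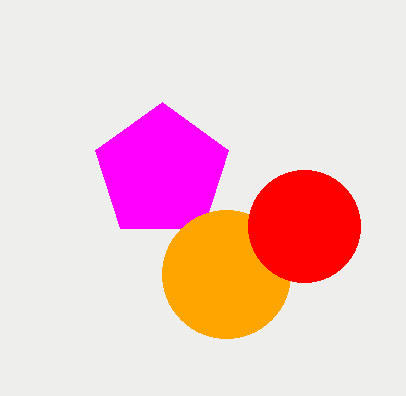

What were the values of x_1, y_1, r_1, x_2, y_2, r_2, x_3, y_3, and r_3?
x_1 = 162; y_1 = 172; r_1 = 70; x_2 = 226; y_2 = 274; r_2 = 64; x_3 = 304; y_3 = 226; r_3 = 56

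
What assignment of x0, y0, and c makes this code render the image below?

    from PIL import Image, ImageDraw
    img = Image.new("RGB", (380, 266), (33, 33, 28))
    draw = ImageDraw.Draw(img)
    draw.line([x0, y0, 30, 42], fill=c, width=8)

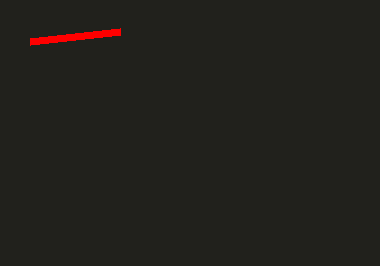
x0 = 120, y0 = 32, c = 'red'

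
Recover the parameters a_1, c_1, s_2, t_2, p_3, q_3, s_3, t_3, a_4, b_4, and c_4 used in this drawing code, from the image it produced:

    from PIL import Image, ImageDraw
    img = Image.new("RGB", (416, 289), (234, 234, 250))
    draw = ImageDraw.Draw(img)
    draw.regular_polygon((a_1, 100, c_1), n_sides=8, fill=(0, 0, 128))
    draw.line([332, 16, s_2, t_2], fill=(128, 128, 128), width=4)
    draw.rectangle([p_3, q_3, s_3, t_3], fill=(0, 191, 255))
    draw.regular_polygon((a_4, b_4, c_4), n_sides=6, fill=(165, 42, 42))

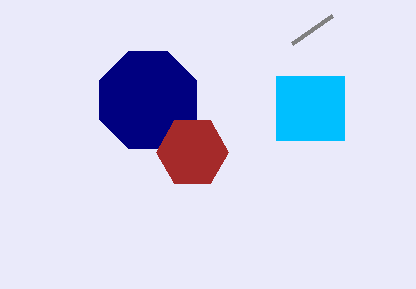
a_1 = 148, c_1 = 52, s_2 = 292, t_2 = 44, p_3 = 276, q_3 = 76, s_3 = 344, t_3 = 140, a_4 = 192, b_4 = 152, c_4 = 36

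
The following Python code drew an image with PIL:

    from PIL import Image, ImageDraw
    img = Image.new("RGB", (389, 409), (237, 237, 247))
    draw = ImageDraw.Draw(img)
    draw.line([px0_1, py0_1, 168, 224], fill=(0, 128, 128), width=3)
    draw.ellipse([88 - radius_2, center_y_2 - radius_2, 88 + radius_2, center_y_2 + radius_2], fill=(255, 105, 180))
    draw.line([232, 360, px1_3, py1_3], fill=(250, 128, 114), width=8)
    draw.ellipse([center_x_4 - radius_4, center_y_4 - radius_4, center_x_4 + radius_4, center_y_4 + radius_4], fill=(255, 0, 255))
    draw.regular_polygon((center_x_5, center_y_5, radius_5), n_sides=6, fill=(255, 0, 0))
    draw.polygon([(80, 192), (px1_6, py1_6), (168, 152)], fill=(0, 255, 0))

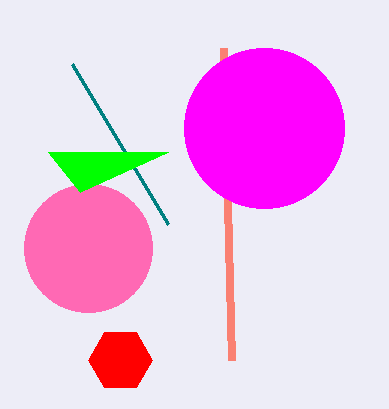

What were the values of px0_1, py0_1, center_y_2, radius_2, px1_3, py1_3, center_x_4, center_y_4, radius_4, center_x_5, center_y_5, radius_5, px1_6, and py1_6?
px0_1 = 72
py0_1 = 64
center_y_2 = 248
radius_2 = 64
px1_3 = 224
py1_3 = 48
center_x_4 = 264
center_y_4 = 128
radius_4 = 80
center_x_5 = 120
center_y_5 = 360
radius_5 = 32
px1_6 = 48
py1_6 = 152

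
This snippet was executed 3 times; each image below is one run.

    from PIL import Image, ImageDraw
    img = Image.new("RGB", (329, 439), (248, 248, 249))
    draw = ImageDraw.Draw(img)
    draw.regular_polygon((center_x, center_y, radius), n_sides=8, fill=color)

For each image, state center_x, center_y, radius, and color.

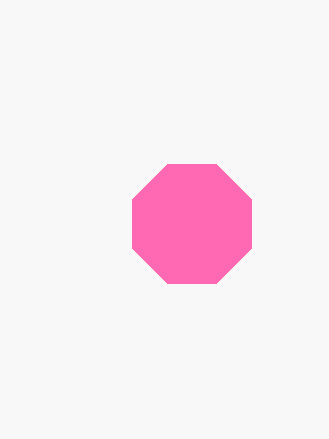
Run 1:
center_x = 192
center_y = 224
radius = 64
color = 'hotpink'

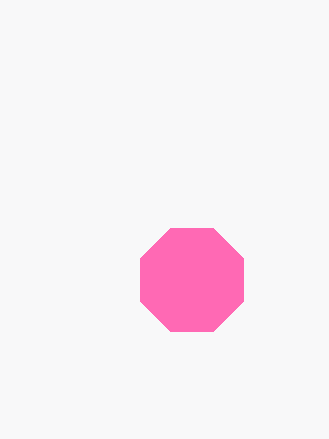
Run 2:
center_x = 192; center_y = 280; radius = 56; color = 'hotpink'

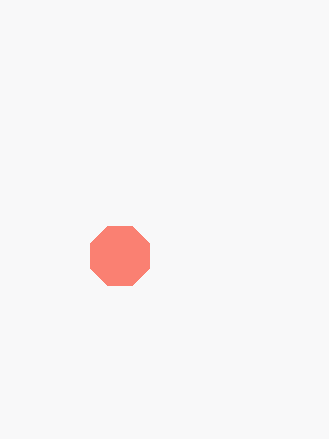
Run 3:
center_x = 120; center_y = 256; radius = 32; color = 'salmon'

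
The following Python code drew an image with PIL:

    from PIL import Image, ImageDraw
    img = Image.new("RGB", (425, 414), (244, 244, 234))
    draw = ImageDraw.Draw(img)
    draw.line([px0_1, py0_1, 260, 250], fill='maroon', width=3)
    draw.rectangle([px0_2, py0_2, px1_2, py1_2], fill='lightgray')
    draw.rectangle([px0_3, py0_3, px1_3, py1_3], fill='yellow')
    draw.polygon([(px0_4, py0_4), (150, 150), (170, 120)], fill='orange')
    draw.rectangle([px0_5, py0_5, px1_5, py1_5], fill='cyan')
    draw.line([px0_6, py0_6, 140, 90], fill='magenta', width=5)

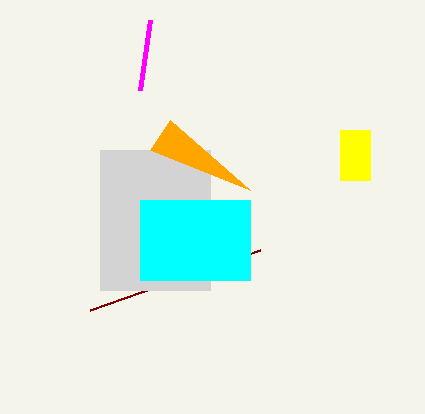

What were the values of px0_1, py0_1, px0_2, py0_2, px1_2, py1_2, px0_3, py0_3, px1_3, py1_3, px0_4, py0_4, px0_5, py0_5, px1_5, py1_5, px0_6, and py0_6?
px0_1 = 90, py0_1 = 310, px0_2 = 100, py0_2 = 150, px1_2 = 210, py1_2 = 290, px0_3 = 340, py0_3 = 130, px1_3 = 370, py1_3 = 180, px0_4 = 250, py0_4 = 190, px0_5 = 140, py0_5 = 200, px1_5 = 250, py1_5 = 280, px0_6 = 150, py0_6 = 20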